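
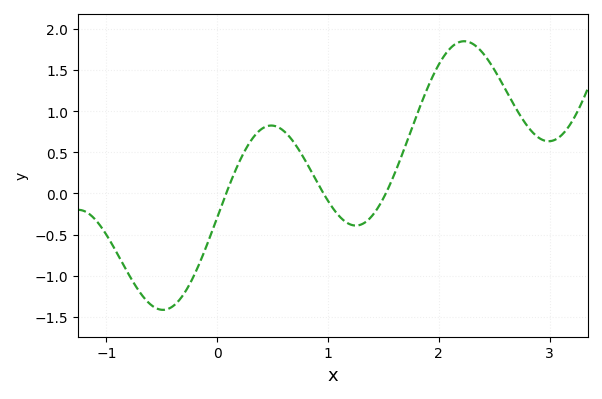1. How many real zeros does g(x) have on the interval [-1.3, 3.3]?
3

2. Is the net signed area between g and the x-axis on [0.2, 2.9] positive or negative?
positive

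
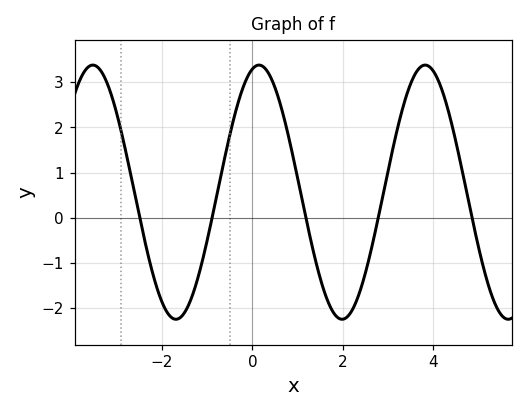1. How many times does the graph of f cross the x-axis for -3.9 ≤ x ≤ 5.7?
5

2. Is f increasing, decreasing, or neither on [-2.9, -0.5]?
neither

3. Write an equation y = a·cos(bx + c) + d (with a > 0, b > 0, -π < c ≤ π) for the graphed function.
y = 2.81cos(1.7x - 0.25) + 0.57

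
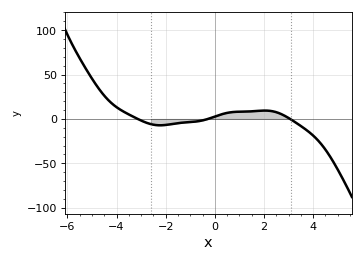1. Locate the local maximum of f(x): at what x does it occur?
2.04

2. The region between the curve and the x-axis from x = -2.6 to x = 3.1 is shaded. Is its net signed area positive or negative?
positive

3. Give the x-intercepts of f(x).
-3.14, -0.28, 3.06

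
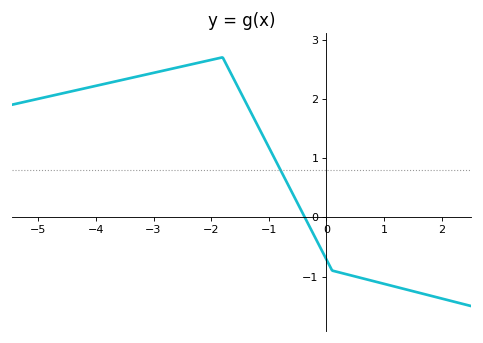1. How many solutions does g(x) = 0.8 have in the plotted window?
1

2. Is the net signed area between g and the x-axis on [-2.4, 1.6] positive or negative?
positive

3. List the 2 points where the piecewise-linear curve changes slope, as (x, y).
(-1.8, 2.7); (0.1, -0.9)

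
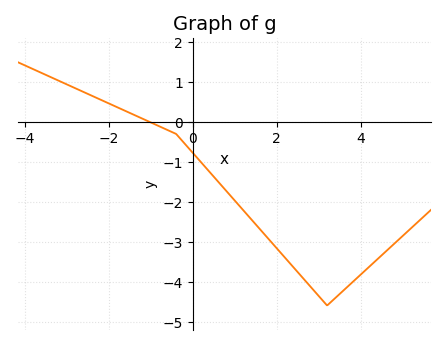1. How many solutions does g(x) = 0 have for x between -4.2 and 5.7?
1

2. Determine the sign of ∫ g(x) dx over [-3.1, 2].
negative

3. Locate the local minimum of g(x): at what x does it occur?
3.2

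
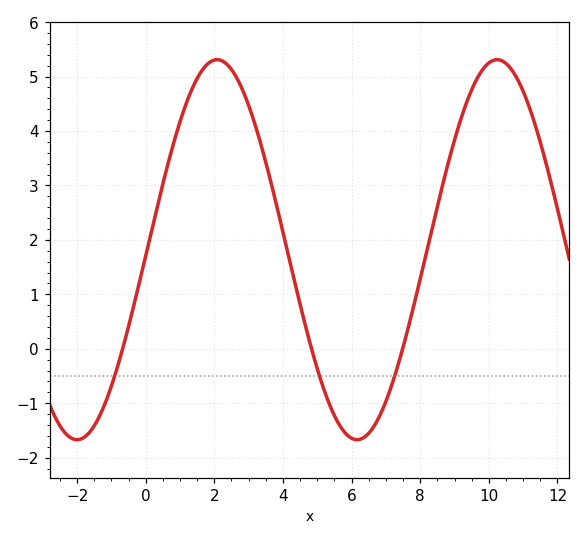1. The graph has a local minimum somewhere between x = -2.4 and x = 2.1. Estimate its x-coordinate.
-2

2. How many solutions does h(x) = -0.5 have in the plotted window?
3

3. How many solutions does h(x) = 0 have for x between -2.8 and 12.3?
3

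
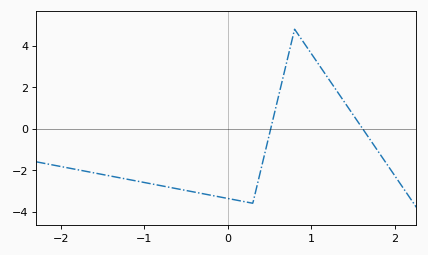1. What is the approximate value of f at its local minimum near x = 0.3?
-3.6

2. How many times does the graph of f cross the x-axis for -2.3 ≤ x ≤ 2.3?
2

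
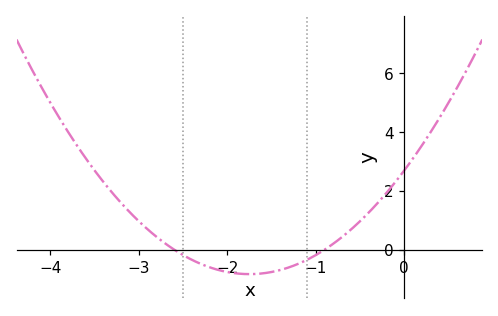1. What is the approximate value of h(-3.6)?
3.2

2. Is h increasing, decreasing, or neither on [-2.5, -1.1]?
neither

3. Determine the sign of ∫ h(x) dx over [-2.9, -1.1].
negative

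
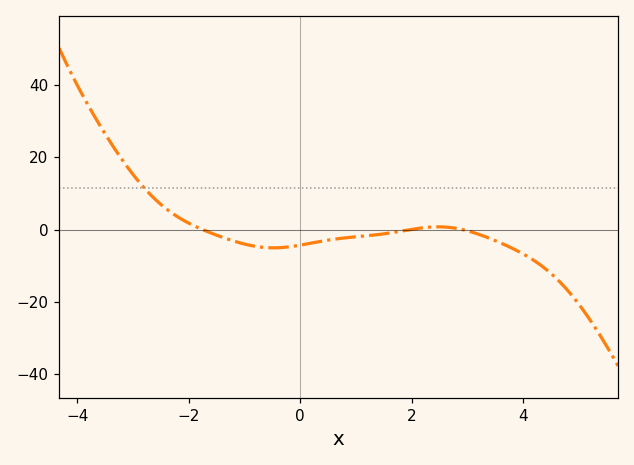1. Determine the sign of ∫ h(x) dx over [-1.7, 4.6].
negative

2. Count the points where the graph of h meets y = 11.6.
1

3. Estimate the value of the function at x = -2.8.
12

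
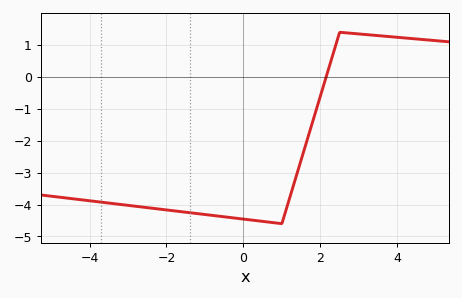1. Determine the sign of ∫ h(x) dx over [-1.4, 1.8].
negative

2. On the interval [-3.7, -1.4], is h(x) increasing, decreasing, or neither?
decreasing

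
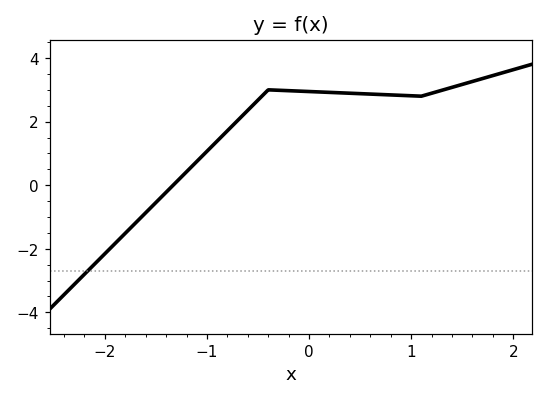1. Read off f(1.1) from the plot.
2.8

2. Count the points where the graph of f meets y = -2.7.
1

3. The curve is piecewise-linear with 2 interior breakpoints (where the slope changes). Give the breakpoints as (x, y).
(-0.4, 3); (1.1, 2.8)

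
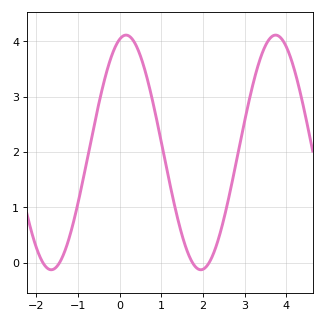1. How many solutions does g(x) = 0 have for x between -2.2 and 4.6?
4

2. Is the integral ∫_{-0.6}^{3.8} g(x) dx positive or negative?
positive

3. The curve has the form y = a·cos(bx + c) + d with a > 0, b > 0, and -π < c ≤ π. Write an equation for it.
y = 2.12cos(1.8x - 0.27) + 1.99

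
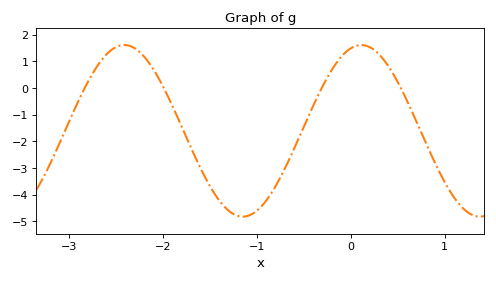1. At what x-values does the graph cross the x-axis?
-2.8, -2, -0.3, 0.5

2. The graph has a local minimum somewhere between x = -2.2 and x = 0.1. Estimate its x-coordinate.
-1.1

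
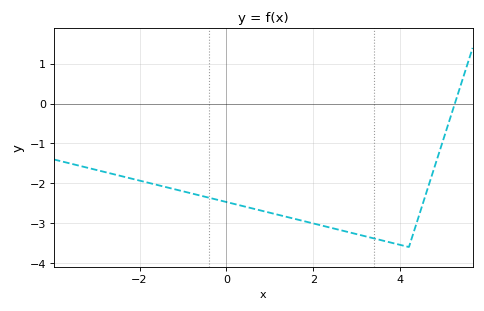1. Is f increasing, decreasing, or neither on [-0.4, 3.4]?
decreasing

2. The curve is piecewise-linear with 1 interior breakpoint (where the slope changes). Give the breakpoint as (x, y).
(4.2, -3.6)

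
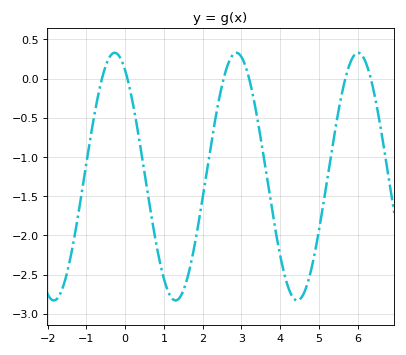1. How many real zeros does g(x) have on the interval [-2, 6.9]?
6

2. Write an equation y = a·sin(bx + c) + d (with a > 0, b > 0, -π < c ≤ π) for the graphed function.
y = 1.58sin(2x + 2.1) - 1.25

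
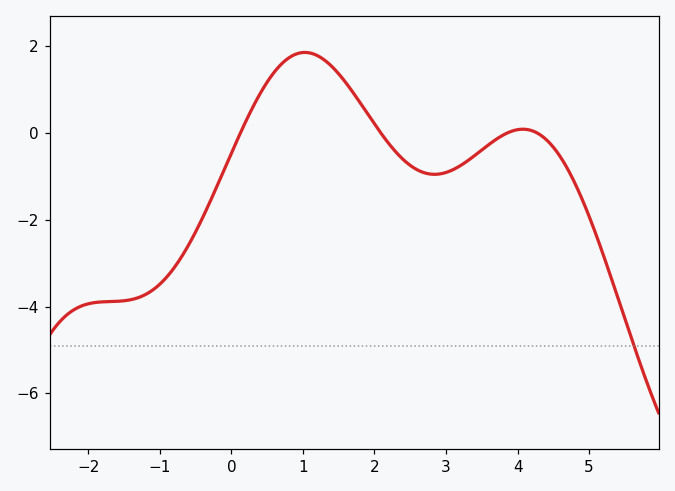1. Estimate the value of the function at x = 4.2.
0.056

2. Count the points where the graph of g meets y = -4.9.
1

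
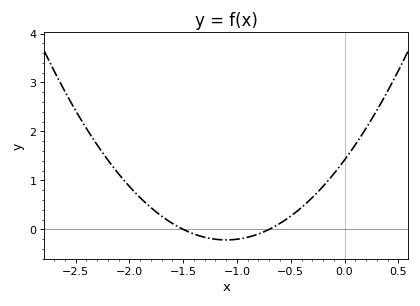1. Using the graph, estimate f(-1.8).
0.445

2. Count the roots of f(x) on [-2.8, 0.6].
2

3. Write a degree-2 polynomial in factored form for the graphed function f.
y = 1.35(x + 1.5)(x + 0.7)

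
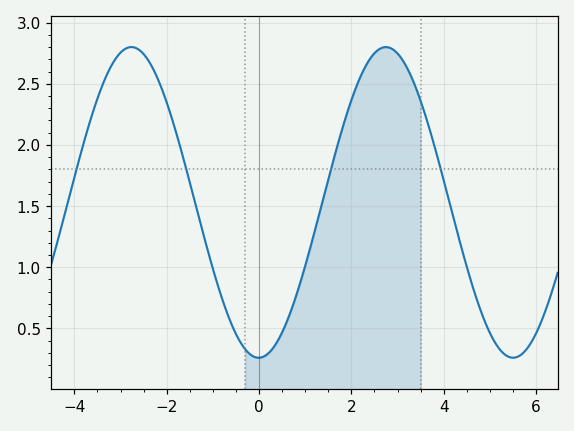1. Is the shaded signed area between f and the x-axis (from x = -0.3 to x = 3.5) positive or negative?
positive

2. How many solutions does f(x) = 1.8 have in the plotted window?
4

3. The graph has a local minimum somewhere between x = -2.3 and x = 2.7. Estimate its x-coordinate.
0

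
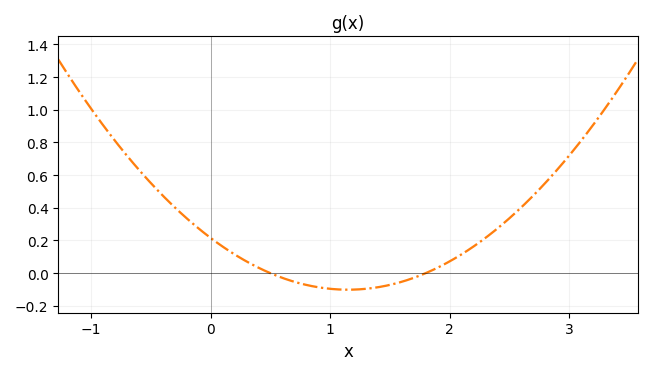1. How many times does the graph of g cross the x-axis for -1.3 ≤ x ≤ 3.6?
2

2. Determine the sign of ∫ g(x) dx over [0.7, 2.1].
negative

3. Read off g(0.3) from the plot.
0.08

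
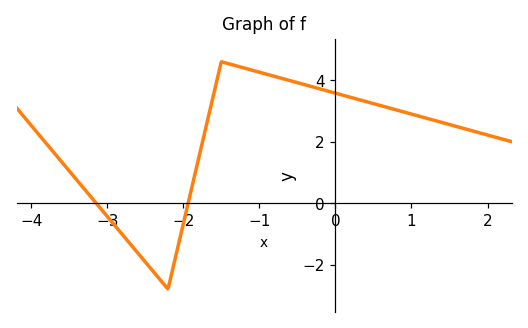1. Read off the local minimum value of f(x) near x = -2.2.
-2.8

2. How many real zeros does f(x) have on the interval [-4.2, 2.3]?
2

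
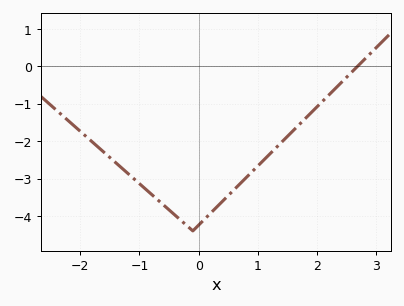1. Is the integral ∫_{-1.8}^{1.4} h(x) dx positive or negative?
negative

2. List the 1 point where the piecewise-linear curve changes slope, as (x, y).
(-0.1, -4.4)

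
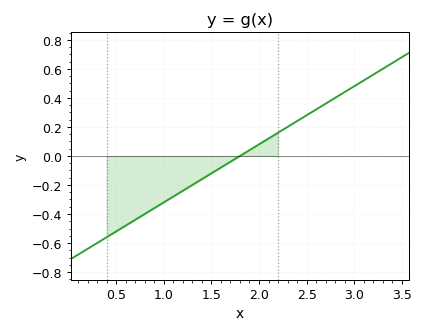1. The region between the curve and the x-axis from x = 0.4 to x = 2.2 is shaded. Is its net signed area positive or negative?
negative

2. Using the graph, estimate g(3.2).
0.56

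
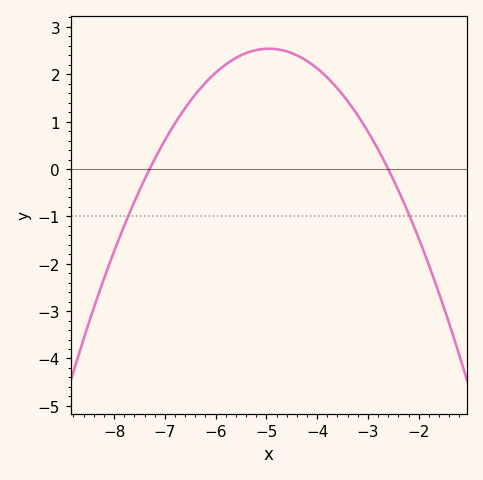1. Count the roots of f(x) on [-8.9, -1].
2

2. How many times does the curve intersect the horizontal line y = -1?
2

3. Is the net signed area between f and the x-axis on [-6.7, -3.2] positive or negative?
positive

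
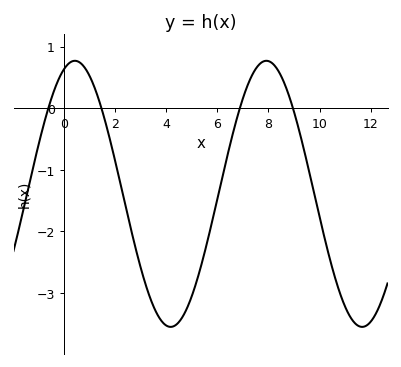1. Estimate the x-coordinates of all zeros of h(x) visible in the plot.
-0.6, 1.4, 6.8, 9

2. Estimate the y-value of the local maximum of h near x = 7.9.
0.8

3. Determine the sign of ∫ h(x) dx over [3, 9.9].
negative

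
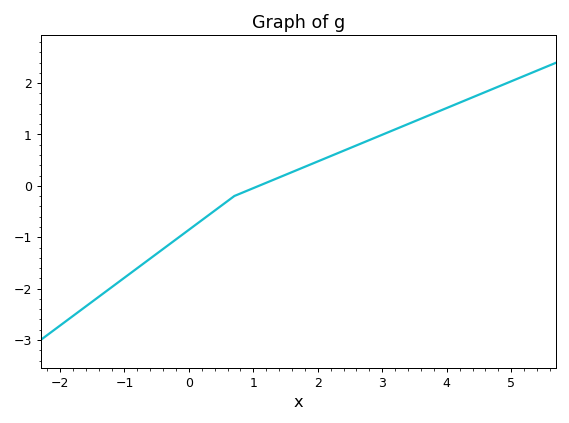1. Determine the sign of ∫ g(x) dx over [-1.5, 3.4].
negative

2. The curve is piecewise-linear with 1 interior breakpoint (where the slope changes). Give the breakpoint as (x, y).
(0.7, -0.2)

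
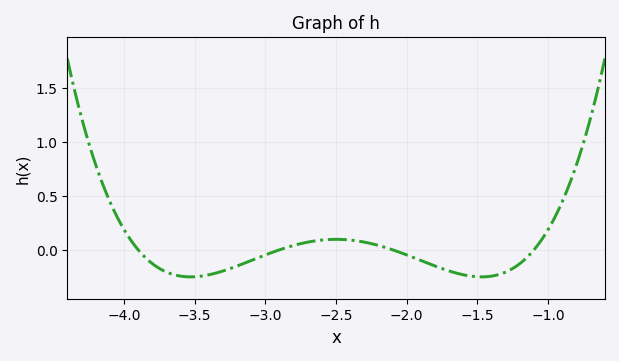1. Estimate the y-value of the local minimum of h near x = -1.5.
-0.25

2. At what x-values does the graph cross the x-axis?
-3.9, -2.9, -2.1, -1.1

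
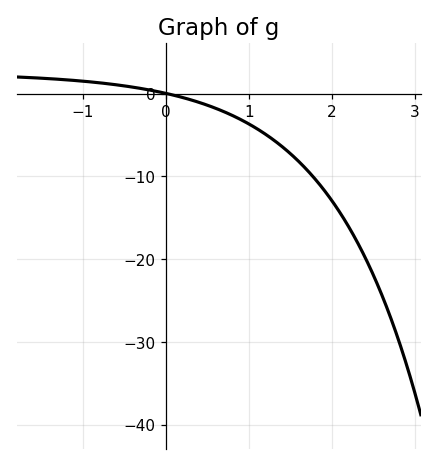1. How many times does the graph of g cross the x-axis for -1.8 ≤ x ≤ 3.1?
1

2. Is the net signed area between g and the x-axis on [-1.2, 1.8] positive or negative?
negative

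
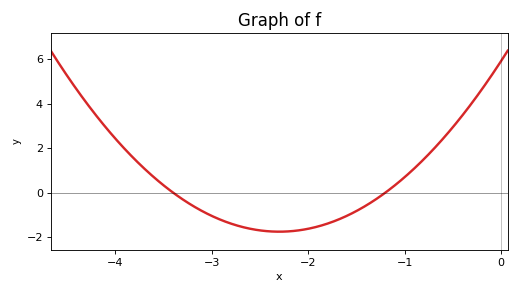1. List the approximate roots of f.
-3.4, -1.2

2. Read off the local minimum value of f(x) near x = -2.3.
-1.75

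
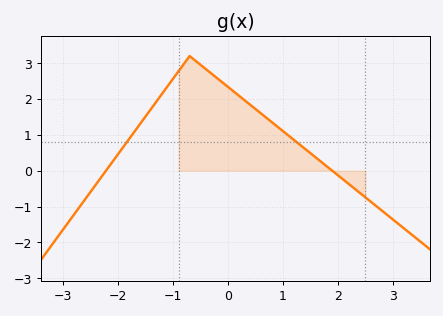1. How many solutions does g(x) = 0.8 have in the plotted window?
2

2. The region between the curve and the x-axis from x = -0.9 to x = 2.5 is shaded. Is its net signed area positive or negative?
positive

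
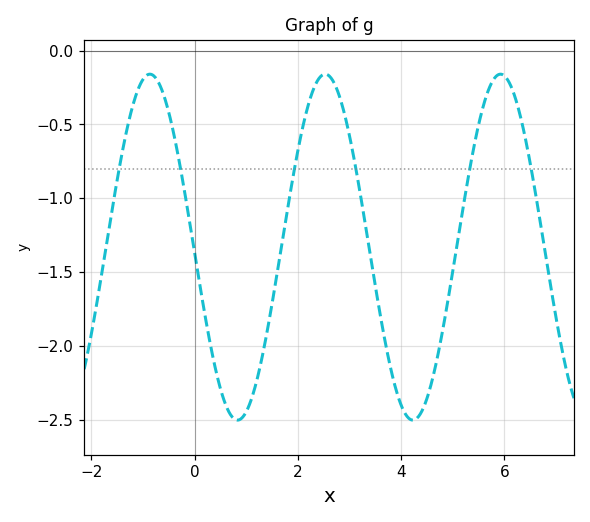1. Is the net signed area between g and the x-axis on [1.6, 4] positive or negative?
negative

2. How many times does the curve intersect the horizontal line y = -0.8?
6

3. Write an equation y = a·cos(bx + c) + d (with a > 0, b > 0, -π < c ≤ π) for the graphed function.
y = 1.17cos(1.9x + 1.6) - 1.33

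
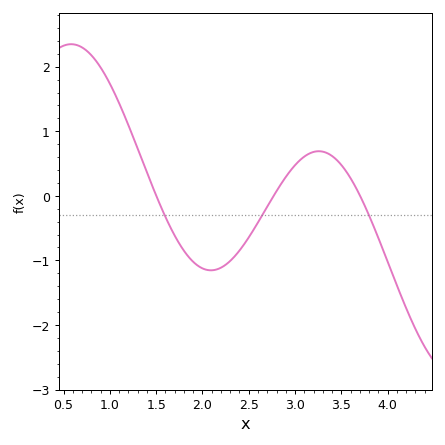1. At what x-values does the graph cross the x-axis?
1.5, 2.77, 3.7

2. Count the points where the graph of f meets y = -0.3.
3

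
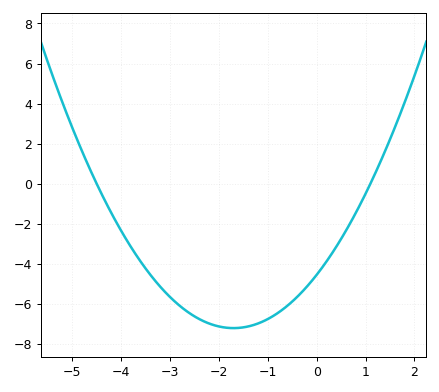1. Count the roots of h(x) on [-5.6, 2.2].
2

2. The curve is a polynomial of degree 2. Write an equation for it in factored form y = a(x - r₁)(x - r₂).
y = 0.92(x + 4.5)(x - 1.1)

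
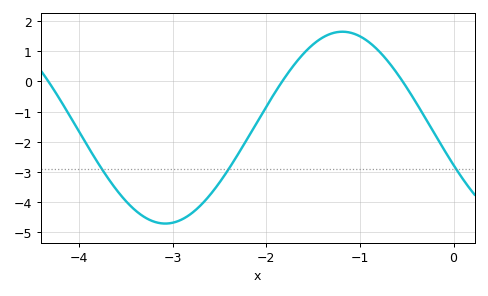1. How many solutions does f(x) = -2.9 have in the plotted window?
3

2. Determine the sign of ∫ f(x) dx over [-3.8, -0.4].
negative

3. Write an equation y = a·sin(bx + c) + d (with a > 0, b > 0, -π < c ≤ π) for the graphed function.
y = 3.18sin(1.66x - 2.74) - 1.53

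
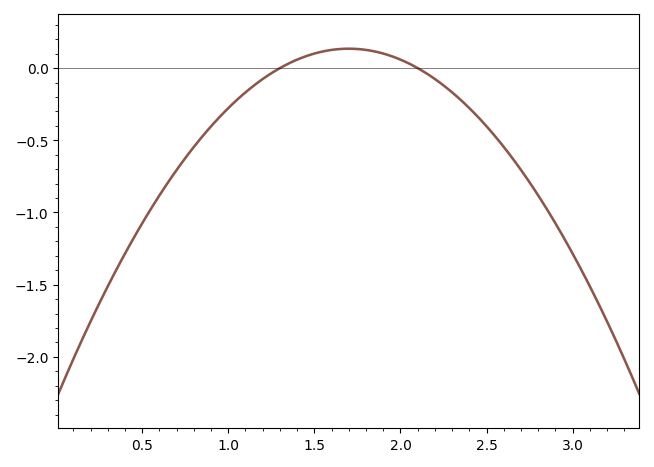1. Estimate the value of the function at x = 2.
0.059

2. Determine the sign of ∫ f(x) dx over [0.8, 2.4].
negative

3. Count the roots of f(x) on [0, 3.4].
2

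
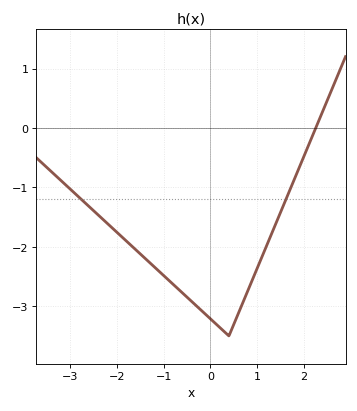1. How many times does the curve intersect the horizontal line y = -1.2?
2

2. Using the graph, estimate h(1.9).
-0.679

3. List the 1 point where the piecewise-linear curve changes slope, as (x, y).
(0.4, -3.5)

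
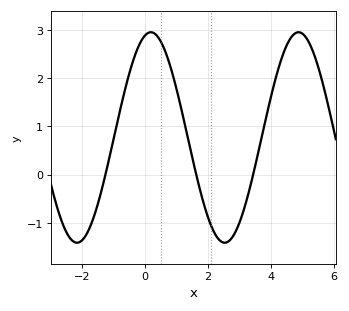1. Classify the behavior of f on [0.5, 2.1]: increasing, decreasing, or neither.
decreasing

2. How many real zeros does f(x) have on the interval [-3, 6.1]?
3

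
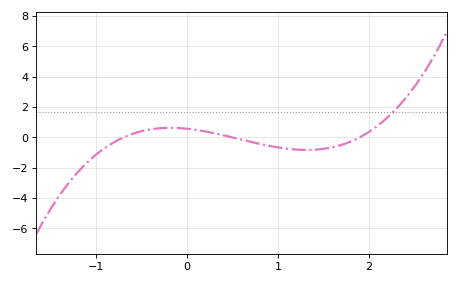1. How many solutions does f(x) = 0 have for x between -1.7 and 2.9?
3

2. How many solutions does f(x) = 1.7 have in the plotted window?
1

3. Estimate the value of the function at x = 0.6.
-0.2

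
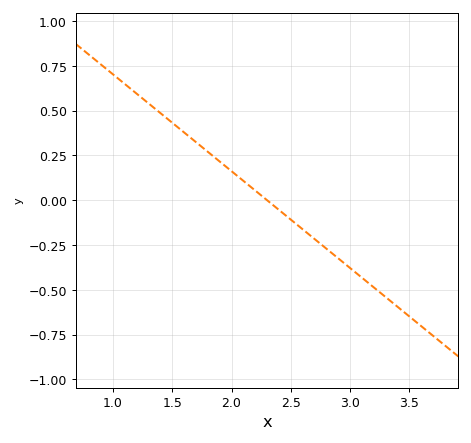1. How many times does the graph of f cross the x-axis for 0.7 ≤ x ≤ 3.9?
1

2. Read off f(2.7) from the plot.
-0.22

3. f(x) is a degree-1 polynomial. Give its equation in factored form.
y = -0.54(x - 2.3)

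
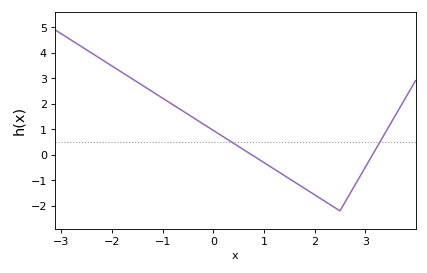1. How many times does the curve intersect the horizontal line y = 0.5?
2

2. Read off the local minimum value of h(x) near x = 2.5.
-2.2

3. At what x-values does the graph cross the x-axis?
0.8, 3.1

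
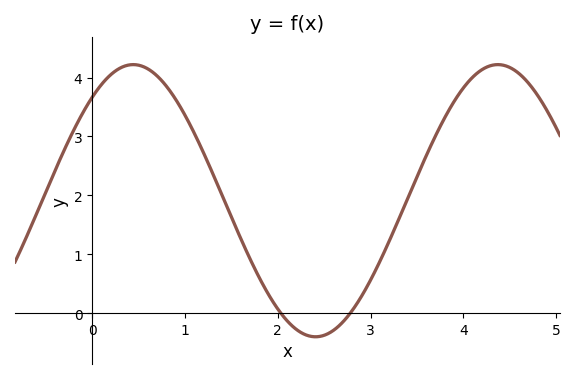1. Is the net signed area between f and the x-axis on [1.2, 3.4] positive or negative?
positive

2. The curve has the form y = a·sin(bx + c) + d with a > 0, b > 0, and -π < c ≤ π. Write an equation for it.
y = 2.31sin(1.6x + 0.86) + 1.91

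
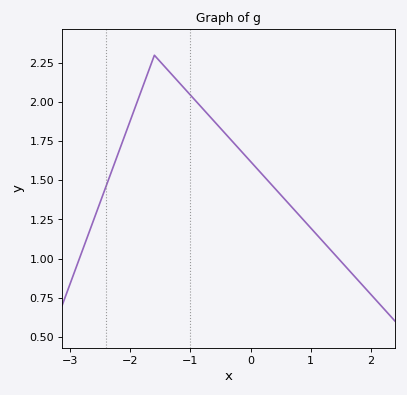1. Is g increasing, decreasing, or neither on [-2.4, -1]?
neither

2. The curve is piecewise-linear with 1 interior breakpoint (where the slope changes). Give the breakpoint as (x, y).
(-1.6, 2.3)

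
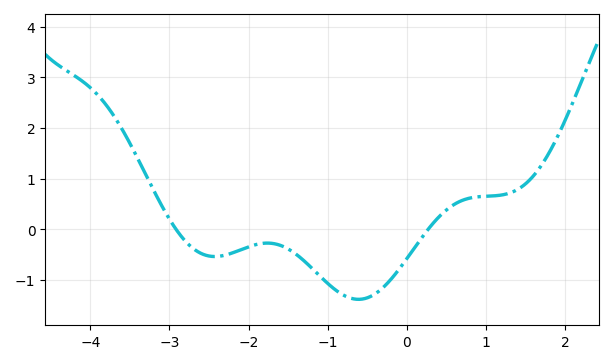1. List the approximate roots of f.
-2.92, 0.269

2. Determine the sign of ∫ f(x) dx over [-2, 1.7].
negative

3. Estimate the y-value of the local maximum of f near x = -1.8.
-0.271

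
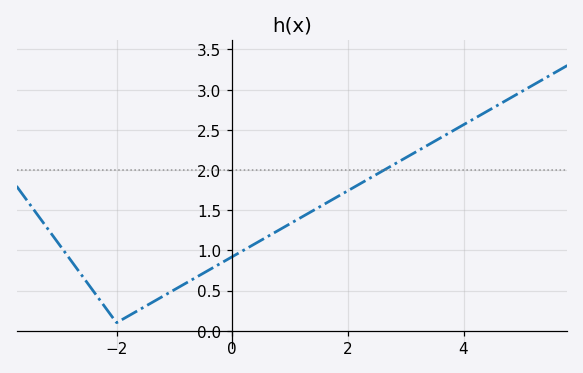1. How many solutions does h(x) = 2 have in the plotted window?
1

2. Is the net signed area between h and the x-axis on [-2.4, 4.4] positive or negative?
positive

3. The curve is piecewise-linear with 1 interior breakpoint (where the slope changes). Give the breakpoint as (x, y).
(-2, 0.1)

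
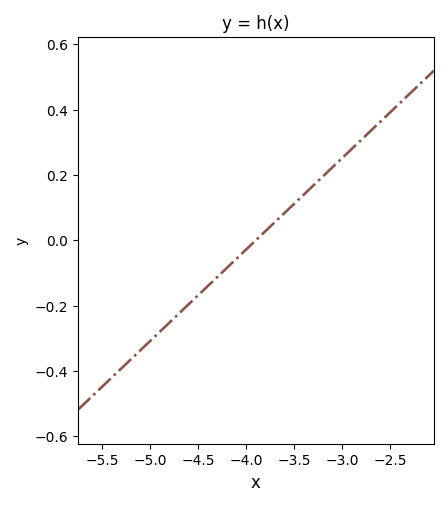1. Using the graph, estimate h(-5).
-0.308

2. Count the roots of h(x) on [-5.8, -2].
1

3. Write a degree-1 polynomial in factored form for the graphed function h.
y = 0.28(x + 3.9)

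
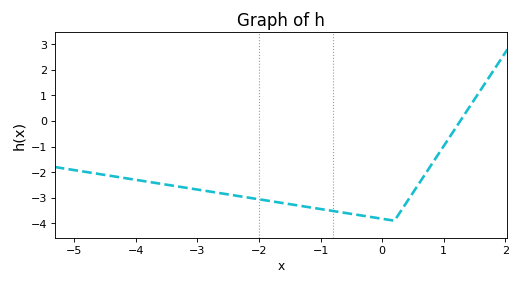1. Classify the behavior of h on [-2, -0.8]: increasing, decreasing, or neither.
decreasing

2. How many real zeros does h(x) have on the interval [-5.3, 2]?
1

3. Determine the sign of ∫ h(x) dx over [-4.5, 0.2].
negative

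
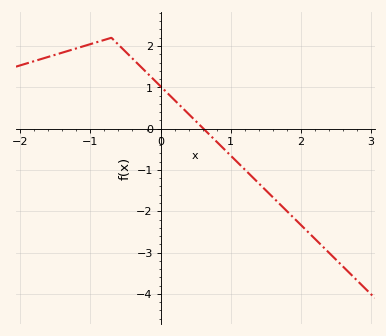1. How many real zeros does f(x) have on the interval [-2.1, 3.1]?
1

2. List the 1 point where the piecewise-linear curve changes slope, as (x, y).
(-0.7, 2.2)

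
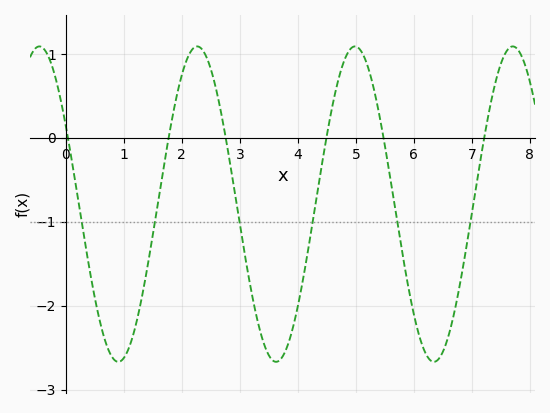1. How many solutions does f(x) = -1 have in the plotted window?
6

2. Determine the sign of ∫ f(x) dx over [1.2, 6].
negative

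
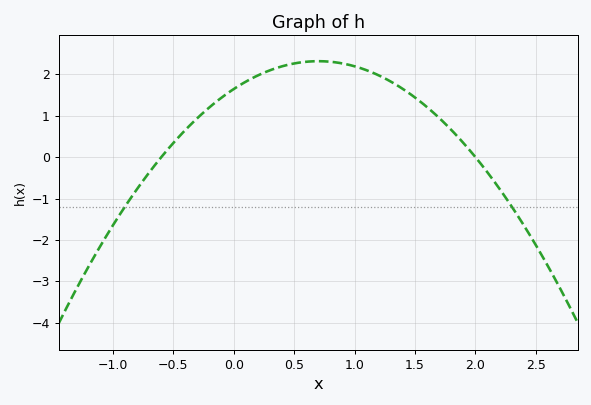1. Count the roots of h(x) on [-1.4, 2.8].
2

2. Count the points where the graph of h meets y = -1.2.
2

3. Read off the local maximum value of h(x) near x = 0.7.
2.3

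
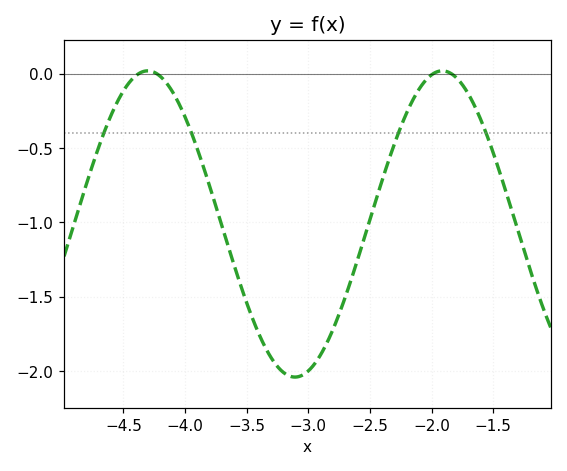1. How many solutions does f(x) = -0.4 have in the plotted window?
4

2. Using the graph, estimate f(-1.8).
-0.025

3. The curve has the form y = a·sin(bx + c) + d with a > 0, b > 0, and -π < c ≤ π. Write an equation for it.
y = 1.03sin(2.63x + 0.32) - 1.01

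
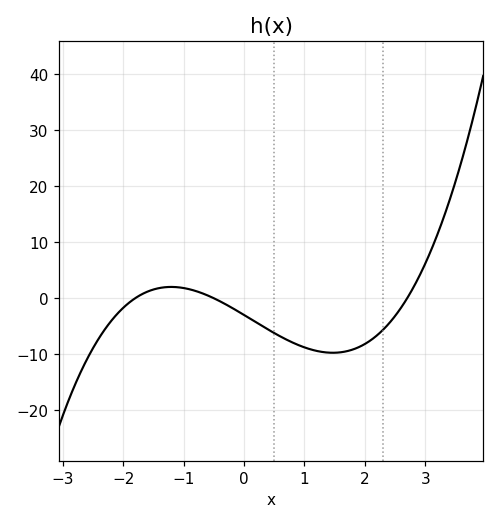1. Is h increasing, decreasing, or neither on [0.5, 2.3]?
neither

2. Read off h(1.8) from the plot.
-9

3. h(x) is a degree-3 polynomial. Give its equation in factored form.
y = 1.23(x + 1.8)(x + 0.5)(x - 2.7)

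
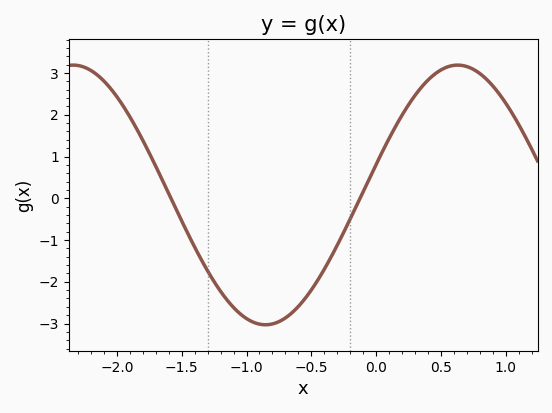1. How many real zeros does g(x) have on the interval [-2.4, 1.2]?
2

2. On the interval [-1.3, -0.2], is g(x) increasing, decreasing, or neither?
neither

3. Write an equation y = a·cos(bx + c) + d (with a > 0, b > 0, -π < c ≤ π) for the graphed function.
y = 3.11cos(2.12x - 1.33) + 0.08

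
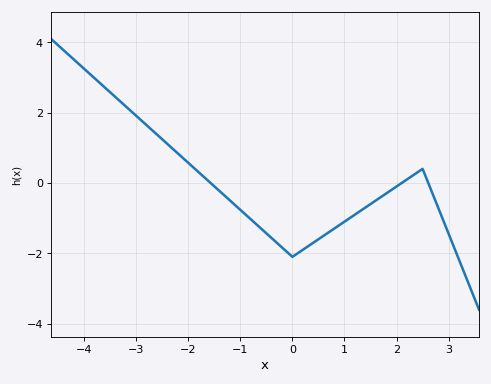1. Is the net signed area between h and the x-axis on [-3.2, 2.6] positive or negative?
negative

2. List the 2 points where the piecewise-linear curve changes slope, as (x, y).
(0, -2.1); (2.5, 0.4)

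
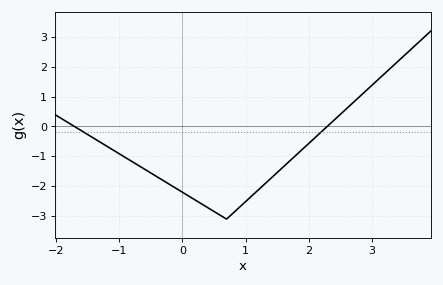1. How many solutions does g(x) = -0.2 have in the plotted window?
2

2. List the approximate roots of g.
-1.7, 2.3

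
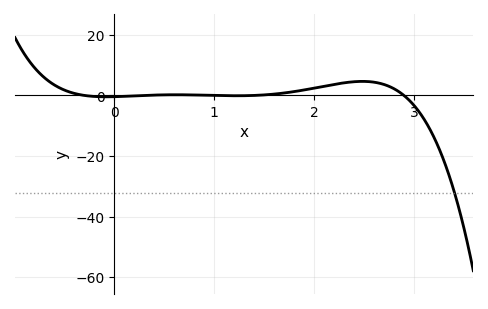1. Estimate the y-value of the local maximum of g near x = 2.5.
4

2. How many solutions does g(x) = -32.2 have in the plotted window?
1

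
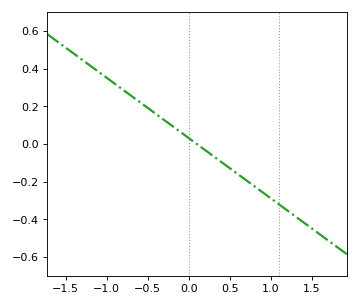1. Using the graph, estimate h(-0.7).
0.256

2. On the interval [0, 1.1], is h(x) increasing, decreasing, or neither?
decreasing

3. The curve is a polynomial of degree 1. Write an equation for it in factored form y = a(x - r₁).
y = -0.32(x - 0.1)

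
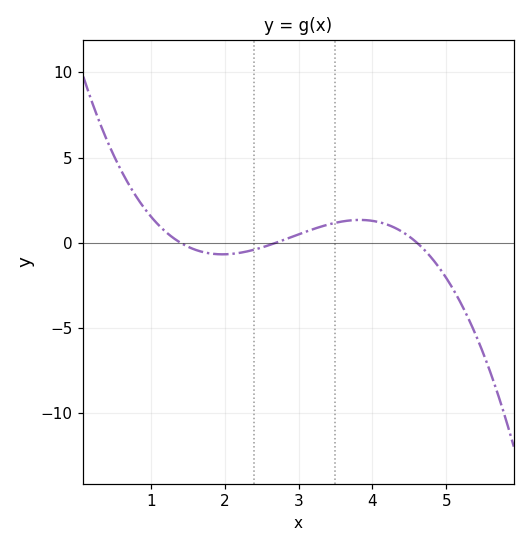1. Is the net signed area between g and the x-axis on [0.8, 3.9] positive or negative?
positive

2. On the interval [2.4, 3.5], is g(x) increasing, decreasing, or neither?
increasing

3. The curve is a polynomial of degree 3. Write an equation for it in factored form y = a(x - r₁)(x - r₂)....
y = -0.63(x - 1.4)(x - 2.7)(x - 4.6)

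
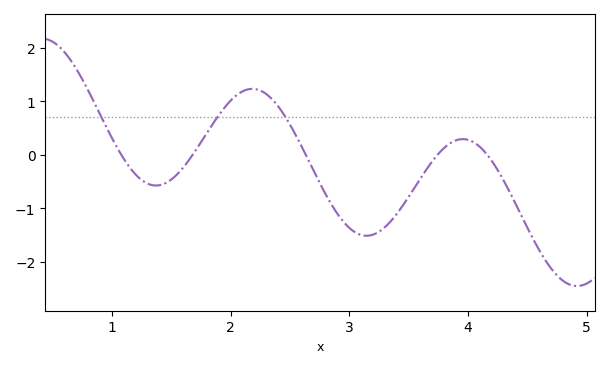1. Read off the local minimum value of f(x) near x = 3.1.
-1.51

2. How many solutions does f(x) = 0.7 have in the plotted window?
3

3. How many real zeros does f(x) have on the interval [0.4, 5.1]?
5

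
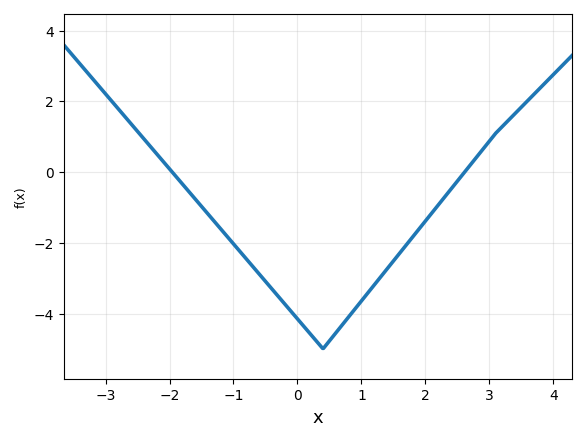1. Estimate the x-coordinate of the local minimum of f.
0.4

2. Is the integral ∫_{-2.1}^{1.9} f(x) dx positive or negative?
negative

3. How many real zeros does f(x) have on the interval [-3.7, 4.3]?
2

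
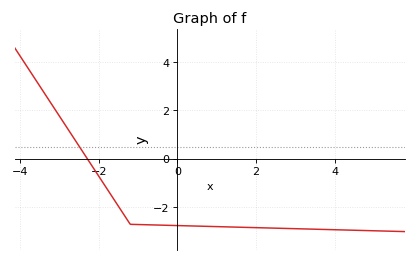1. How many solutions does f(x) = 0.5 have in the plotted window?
1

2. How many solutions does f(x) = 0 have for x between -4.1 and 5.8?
1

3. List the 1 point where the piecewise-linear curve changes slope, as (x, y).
(-1.2, -2.7)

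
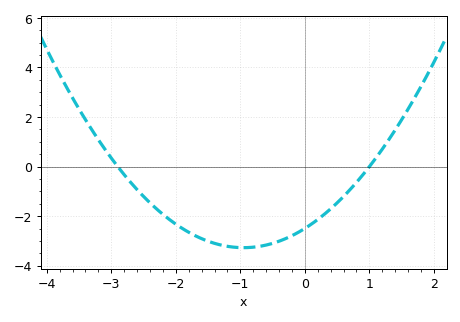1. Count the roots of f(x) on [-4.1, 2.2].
2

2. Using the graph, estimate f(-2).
-2.32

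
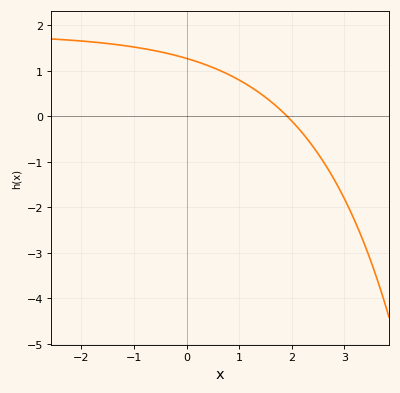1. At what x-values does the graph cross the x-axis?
1.9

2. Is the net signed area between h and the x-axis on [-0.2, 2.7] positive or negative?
positive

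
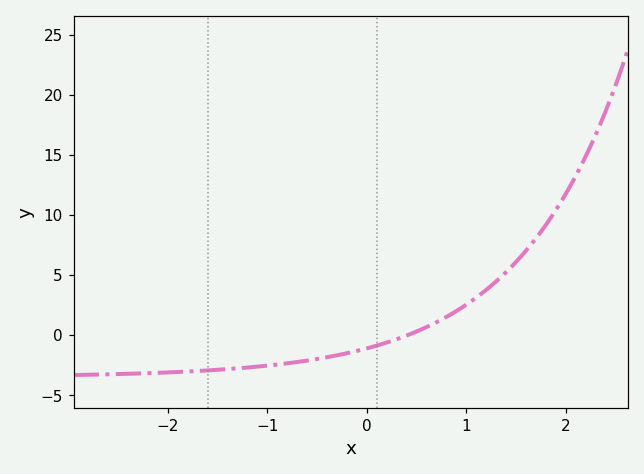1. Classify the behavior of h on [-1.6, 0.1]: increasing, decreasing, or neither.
increasing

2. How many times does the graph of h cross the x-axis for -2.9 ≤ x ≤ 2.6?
1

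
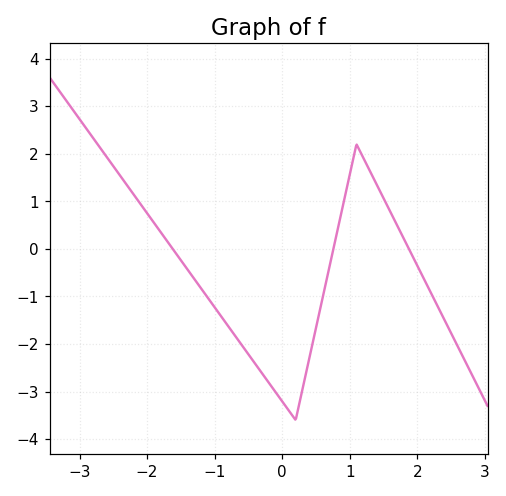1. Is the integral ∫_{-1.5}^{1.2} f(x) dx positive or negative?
negative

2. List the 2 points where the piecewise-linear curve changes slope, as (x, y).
(0.2, -3.6); (1.1, 2.2)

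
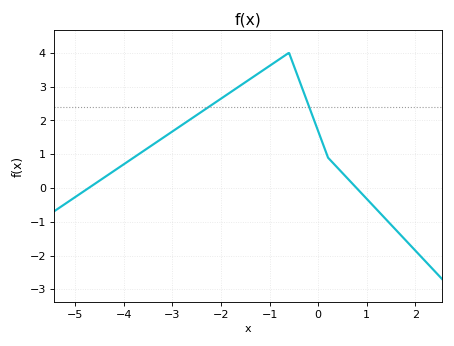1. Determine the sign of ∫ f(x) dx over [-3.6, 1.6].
positive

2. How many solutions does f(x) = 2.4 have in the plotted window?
2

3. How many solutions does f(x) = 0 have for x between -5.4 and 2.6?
2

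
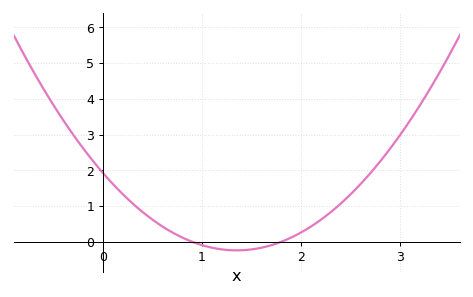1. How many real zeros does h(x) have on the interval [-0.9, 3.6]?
2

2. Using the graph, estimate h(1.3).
-0.2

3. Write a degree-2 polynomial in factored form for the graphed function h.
y = 1.19(x - 0.9)(x - 1.8)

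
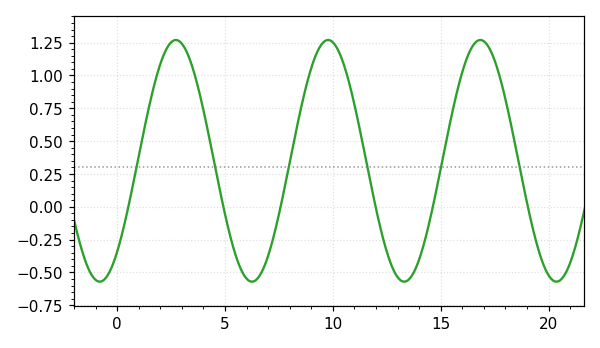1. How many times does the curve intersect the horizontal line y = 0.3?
6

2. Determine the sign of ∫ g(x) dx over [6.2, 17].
positive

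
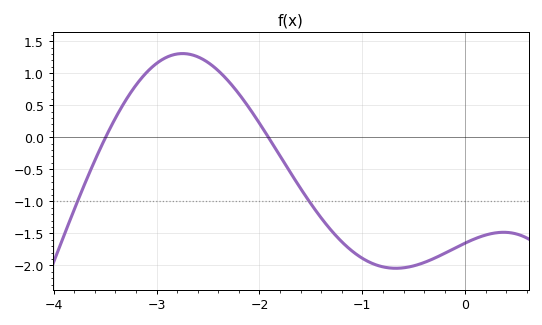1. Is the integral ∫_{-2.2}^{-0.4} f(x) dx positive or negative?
negative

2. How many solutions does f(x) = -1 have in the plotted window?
2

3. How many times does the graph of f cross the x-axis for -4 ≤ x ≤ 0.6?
2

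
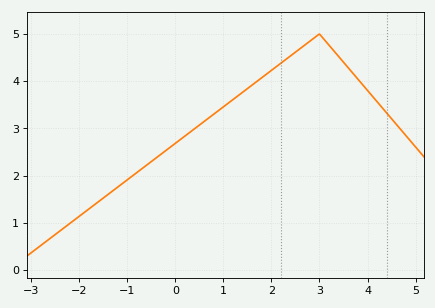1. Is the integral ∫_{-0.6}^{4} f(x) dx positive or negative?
positive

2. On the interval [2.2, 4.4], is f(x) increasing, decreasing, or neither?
neither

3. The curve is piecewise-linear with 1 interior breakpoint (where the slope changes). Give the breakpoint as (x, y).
(3, 5)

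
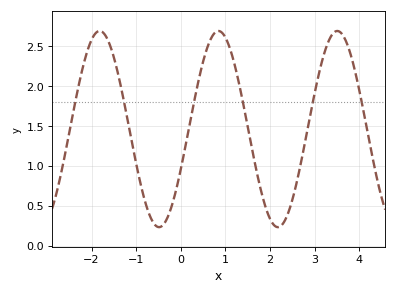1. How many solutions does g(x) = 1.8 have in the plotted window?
6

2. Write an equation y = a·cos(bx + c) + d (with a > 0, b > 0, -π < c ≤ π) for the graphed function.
y = 1.23cos(2.4x - 2) + 1.46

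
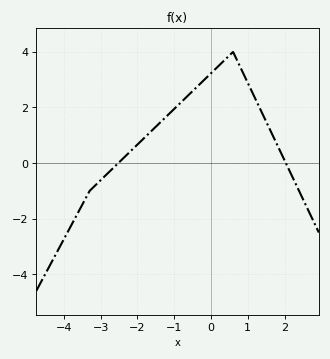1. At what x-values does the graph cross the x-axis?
-2.52, 2.03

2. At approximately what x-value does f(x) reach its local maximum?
0.6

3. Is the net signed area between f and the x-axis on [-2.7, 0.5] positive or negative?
positive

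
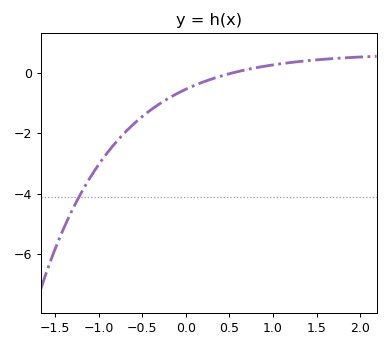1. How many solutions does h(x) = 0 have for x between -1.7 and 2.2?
1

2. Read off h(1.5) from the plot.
0.422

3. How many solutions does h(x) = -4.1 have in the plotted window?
1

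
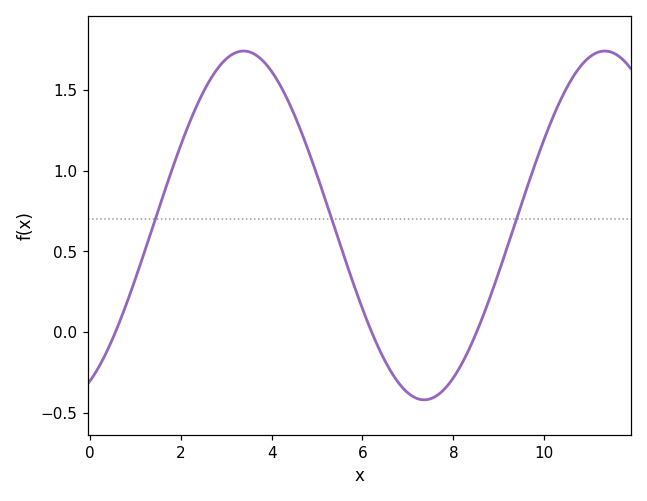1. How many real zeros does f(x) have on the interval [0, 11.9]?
3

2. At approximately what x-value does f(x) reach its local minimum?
7.36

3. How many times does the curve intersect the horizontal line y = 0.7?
3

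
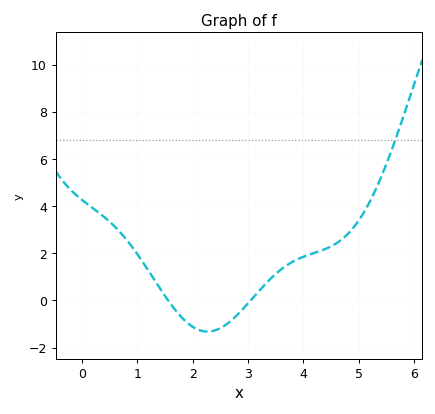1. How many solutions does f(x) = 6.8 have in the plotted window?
1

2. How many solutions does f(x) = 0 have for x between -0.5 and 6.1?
2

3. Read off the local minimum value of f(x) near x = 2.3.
-1.32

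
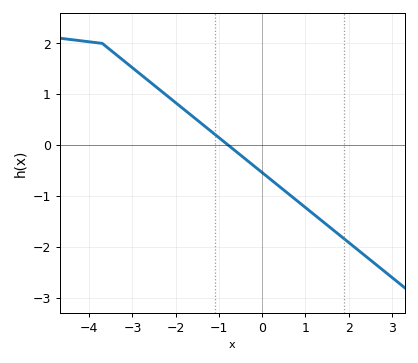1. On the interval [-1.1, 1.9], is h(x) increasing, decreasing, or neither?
decreasing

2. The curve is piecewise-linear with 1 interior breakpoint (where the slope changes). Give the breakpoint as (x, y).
(-3.7, 2)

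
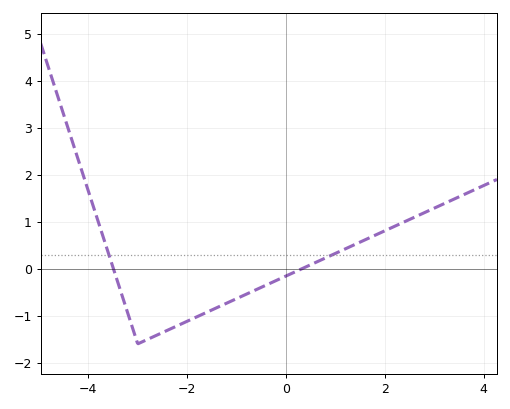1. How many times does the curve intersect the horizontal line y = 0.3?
2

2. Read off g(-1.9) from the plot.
-1.07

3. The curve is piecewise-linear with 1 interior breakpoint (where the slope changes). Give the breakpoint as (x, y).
(-3, -1.6)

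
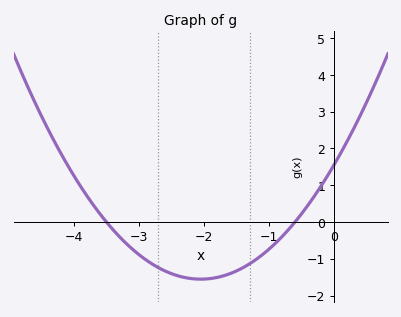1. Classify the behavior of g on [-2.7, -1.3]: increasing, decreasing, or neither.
neither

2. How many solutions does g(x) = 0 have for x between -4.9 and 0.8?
2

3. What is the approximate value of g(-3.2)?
-0.577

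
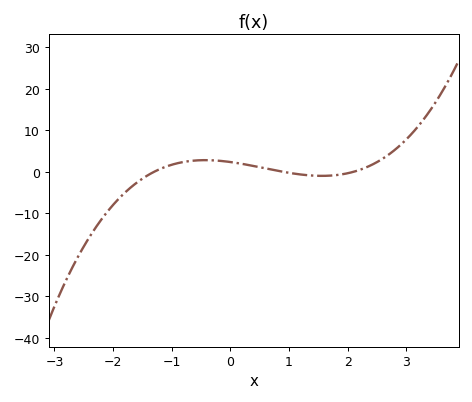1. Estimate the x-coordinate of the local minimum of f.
1.6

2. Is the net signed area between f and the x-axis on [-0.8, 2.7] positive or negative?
positive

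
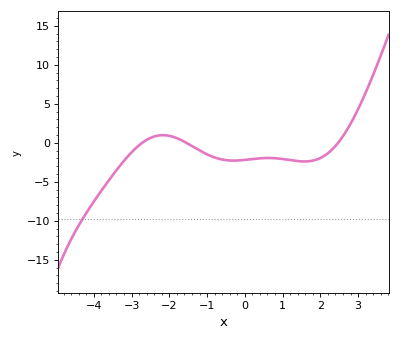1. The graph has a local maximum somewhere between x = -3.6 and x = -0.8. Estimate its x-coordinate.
-2.17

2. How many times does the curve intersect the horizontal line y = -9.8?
1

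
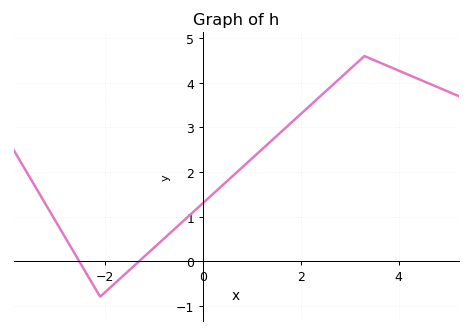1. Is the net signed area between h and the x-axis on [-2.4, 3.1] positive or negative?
positive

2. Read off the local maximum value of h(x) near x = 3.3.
4.6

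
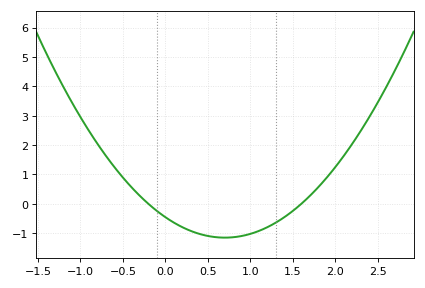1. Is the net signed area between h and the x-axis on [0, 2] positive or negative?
negative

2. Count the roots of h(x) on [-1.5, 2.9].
2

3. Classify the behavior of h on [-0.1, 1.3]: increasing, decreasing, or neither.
neither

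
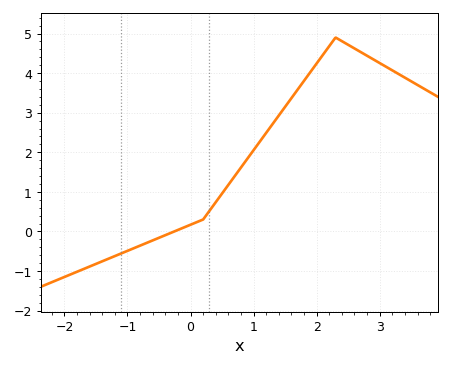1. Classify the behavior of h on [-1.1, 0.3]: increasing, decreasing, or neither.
increasing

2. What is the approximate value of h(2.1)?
4.5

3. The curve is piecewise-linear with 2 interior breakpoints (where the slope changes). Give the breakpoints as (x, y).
(0.2, 0.3); (2.3, 4.9)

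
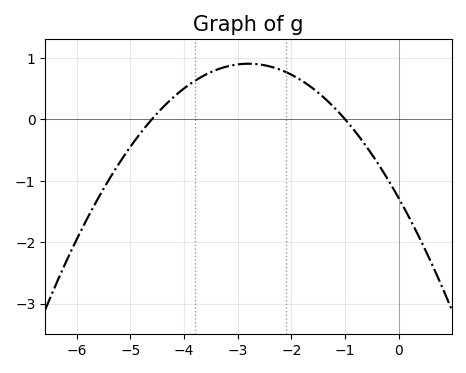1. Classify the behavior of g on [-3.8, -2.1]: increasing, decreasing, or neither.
neither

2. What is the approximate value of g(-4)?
0.504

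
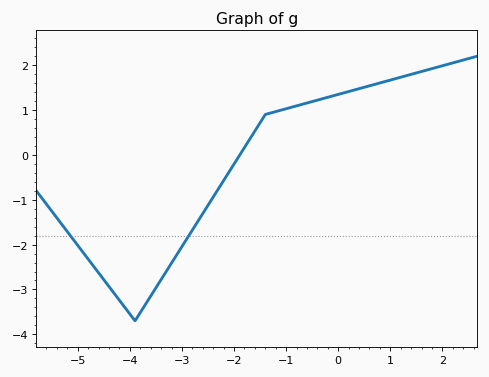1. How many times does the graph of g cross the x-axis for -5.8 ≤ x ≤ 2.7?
1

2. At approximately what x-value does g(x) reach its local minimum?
-3.9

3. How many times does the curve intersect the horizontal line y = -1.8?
2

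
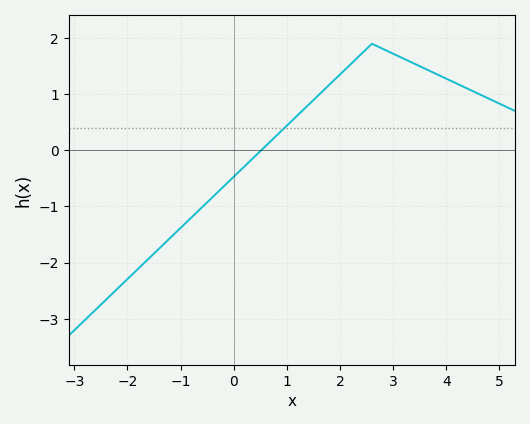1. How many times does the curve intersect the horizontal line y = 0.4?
1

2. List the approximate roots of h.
0.6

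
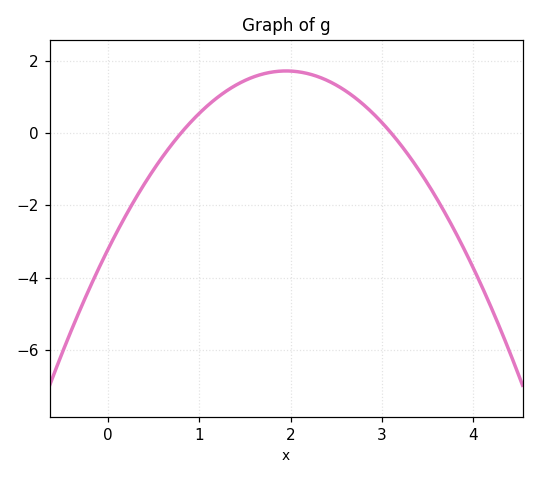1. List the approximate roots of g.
0.8, 3.1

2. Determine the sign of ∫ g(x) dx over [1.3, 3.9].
positive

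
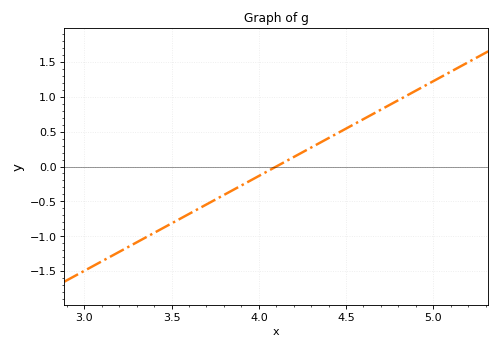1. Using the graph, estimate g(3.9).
-0.272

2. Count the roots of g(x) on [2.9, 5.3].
1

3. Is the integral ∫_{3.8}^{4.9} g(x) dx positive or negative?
positive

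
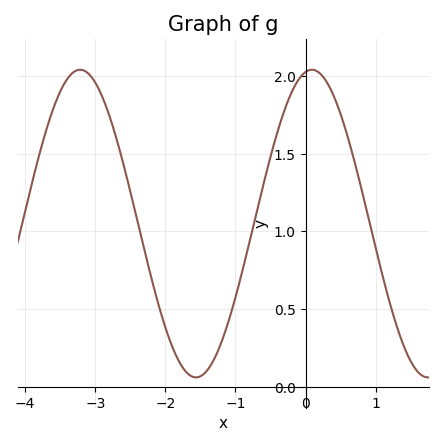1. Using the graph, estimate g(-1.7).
0.093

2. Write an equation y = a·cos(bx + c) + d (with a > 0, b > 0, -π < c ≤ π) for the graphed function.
y = 0.99cos(1.9x - 0.172) + 1.05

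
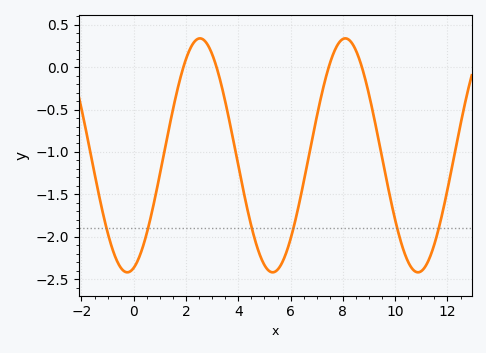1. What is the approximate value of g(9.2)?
-0.605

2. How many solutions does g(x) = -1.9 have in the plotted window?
6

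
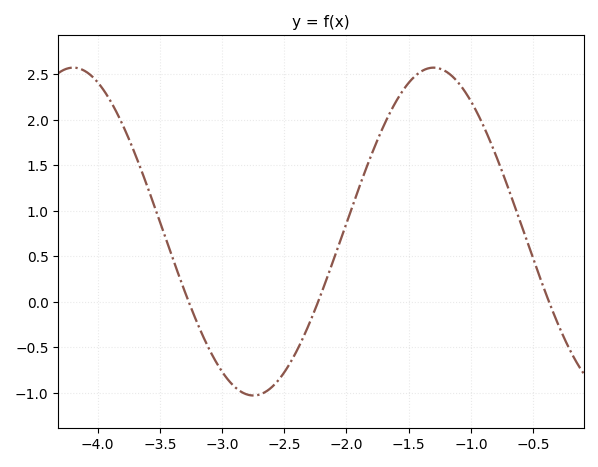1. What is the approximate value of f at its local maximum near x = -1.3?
2.57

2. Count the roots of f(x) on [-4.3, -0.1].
3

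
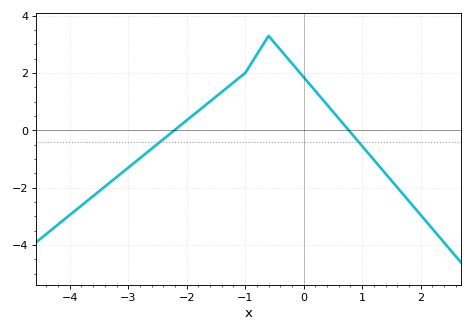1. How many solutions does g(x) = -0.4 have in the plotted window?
2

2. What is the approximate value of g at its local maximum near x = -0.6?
3.2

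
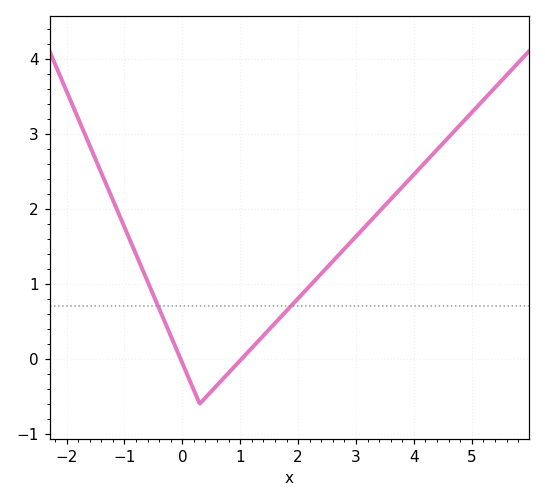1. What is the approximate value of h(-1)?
1.76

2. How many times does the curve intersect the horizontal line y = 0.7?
2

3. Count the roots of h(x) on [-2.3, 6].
2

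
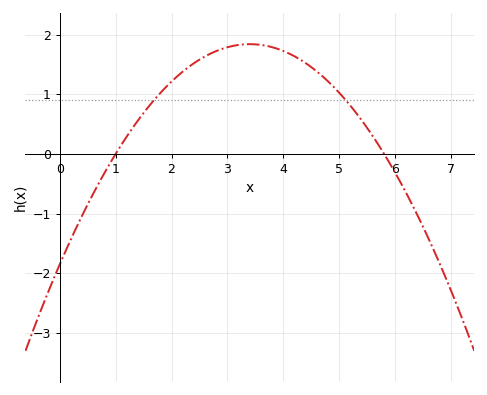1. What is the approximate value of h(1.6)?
0.8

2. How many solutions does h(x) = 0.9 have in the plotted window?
2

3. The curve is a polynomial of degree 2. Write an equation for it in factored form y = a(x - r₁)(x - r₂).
y = -0.32(x - 1)(x - 5.8)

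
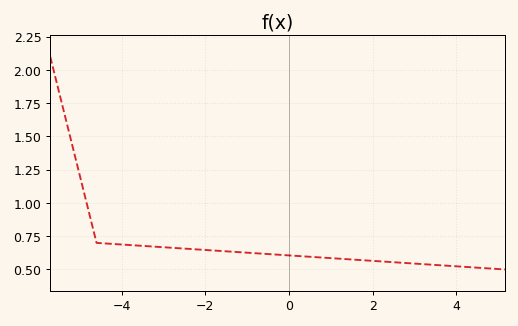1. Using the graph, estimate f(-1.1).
0.62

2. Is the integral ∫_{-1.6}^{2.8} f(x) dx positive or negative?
positive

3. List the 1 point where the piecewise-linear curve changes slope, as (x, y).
(-4.6, 0.7)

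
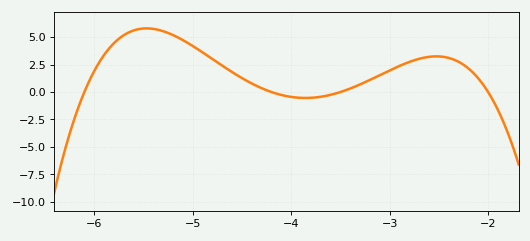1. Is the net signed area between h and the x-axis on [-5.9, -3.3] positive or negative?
positive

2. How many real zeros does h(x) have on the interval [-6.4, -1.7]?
4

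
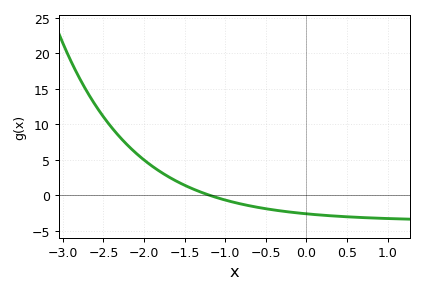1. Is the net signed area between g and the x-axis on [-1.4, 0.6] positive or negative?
negative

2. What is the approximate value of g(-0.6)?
-1.5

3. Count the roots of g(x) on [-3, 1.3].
1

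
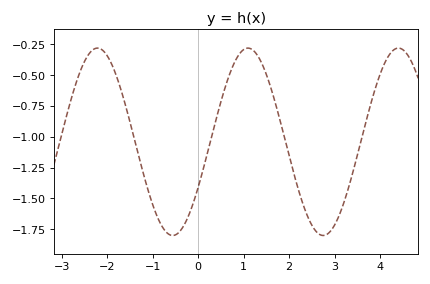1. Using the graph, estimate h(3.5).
-1.15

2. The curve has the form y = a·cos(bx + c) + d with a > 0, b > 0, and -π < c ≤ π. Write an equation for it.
y = 0.76cos(1.9x - 2.08) - 1.04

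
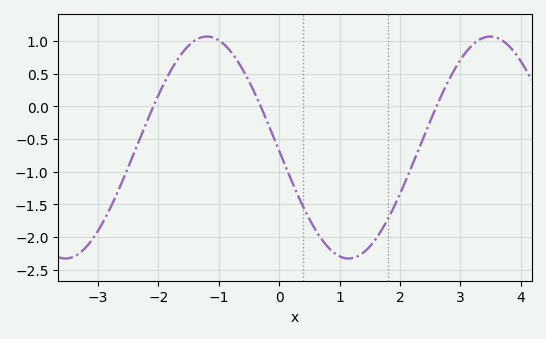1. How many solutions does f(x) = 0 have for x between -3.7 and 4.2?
3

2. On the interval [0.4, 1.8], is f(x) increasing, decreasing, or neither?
neither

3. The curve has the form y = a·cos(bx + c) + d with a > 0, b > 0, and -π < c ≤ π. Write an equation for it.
y = 1.7cos(1.34x + 1.6) - 0.63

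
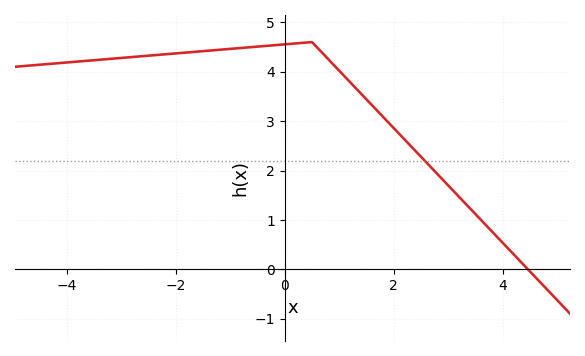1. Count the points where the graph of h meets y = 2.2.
1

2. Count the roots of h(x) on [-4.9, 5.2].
1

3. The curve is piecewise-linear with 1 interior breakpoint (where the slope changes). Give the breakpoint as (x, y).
(0.5, 4.6)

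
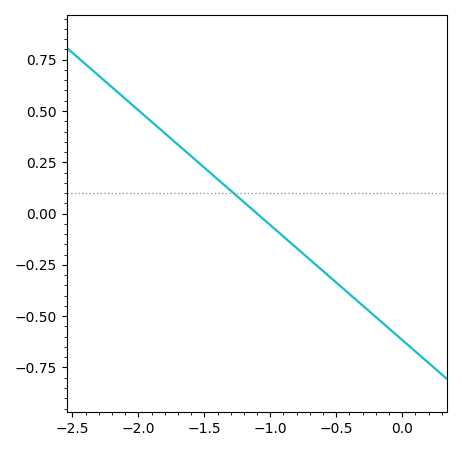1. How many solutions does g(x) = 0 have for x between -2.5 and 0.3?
1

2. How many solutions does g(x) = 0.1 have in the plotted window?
1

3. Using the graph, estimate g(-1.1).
0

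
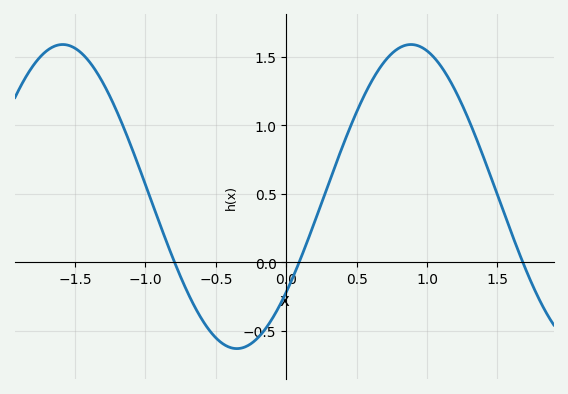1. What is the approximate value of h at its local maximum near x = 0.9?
1.6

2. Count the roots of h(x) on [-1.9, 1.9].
3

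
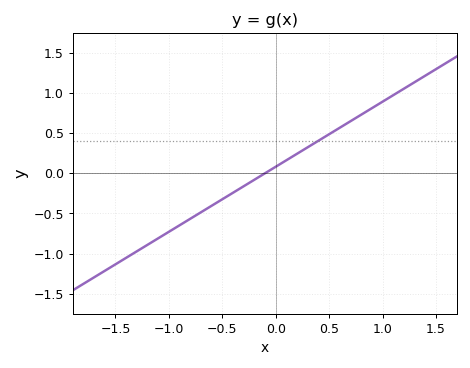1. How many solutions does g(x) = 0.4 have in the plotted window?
1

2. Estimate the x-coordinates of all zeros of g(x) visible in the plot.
-0.1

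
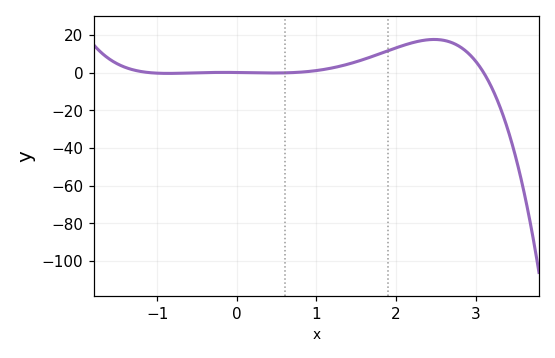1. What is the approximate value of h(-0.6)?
0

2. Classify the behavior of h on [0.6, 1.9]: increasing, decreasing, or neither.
increasing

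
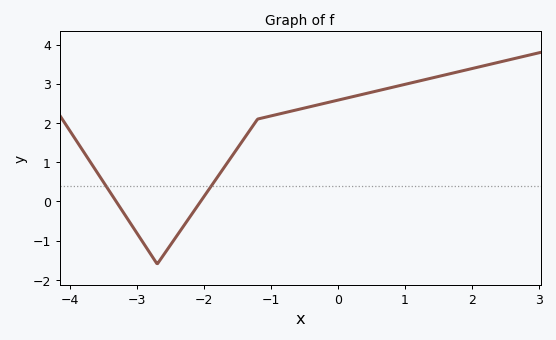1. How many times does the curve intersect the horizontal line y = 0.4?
2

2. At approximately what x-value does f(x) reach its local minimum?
-2.7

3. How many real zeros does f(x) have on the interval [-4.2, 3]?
2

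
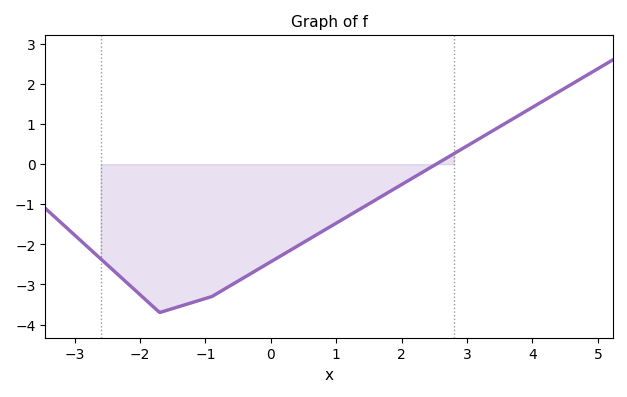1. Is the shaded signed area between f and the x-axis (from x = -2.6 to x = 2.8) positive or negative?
negative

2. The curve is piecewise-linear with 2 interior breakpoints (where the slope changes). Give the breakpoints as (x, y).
(-1.7, -3.7); (-0.9, -3.3)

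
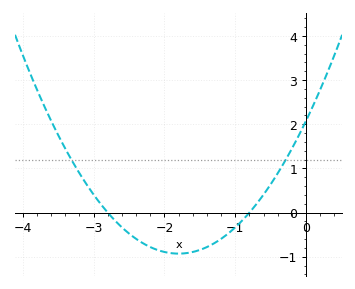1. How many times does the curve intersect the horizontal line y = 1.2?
2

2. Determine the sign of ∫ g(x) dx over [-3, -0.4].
negative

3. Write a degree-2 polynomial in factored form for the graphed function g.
y = 0.93(x + 2.8)(x + 0.8)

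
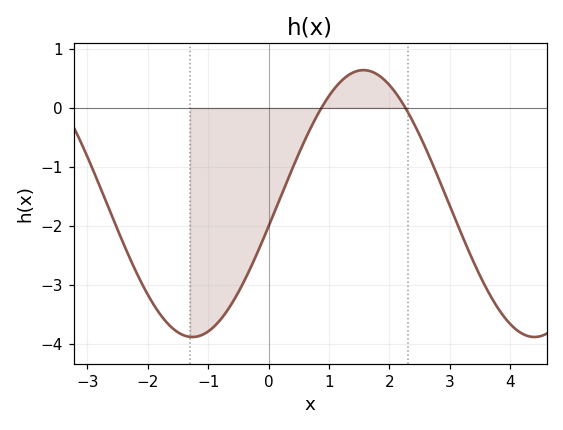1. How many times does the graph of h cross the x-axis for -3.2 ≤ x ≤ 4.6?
2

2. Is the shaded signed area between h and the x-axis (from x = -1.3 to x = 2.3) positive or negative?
negative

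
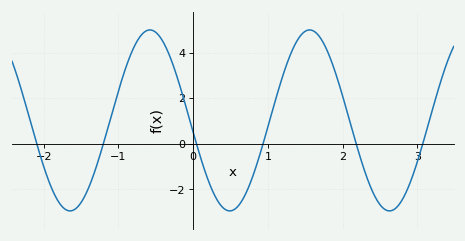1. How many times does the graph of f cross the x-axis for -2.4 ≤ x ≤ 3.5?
6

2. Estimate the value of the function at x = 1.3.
4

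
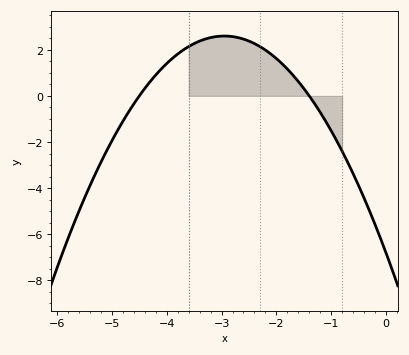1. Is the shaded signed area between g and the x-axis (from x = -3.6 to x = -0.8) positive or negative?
positive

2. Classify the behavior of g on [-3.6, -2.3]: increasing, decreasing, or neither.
neither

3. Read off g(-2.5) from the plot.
2.4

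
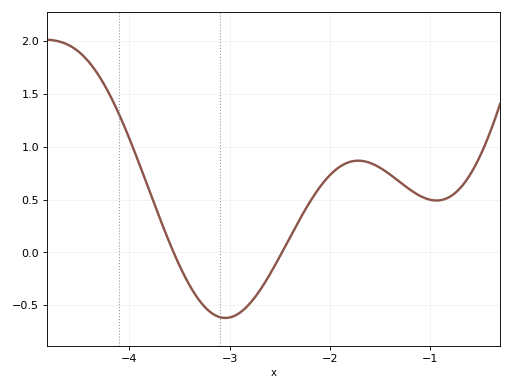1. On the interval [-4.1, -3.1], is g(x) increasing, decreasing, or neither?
decreasing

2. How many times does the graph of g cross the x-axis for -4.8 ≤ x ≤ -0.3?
2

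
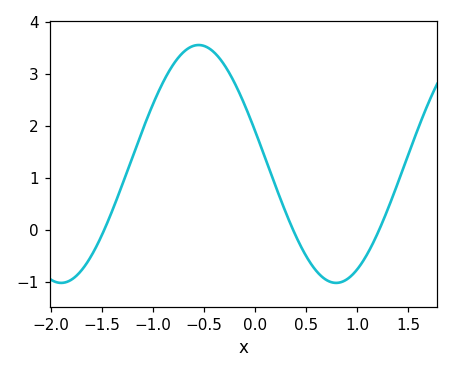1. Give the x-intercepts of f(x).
-1.5, 0.4, 1.2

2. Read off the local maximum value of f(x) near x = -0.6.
3.6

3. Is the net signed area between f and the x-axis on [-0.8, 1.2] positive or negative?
positive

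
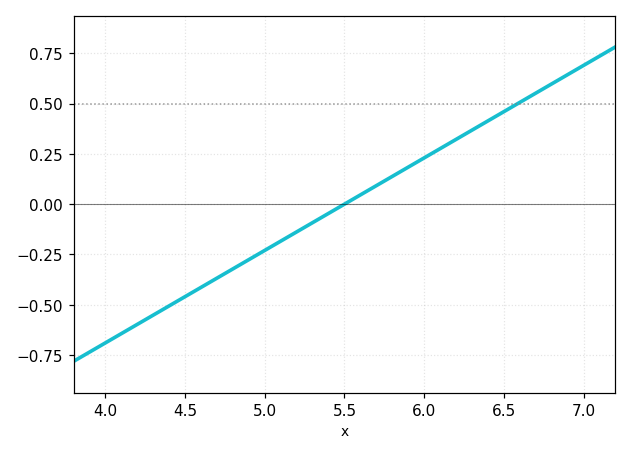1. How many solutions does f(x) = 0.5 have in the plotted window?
1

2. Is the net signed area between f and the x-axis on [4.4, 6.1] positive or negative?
negative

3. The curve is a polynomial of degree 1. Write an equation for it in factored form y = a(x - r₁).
y = 0.46(x - 5.5)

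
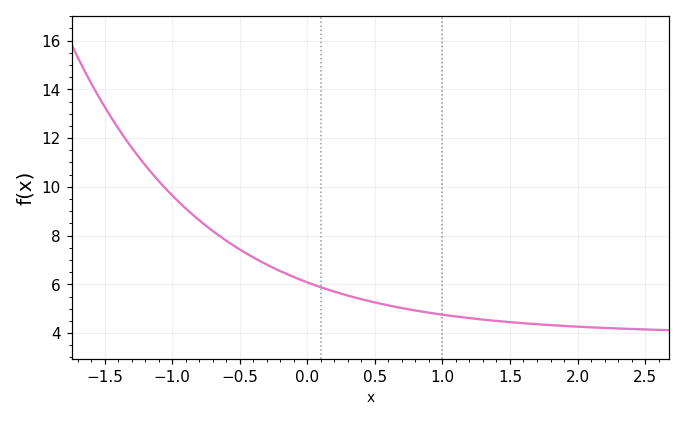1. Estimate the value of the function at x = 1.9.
4.29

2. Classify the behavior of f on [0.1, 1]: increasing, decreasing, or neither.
decreasing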